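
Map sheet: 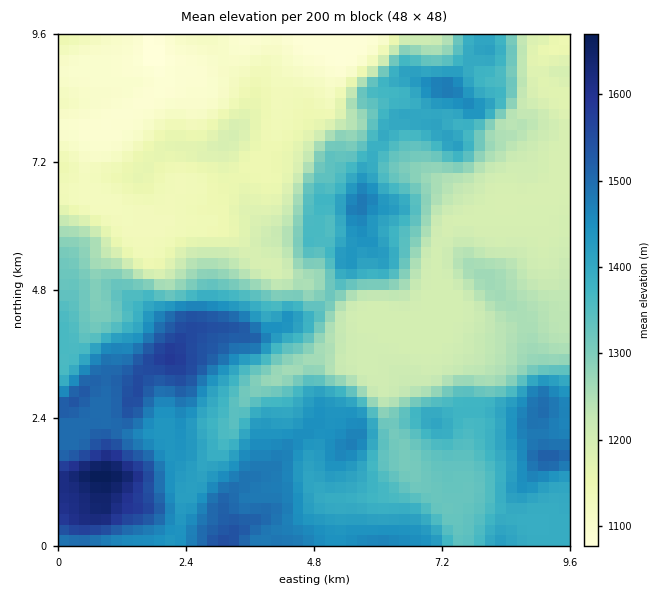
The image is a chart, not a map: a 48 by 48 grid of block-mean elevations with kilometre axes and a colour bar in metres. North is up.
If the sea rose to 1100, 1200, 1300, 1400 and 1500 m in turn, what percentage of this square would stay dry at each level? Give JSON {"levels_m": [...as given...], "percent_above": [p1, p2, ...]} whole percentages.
{"levels_m": [1100, 1200, 1300, 1400, 1500], "percent_above": [95, 74, 52, 30, 9]}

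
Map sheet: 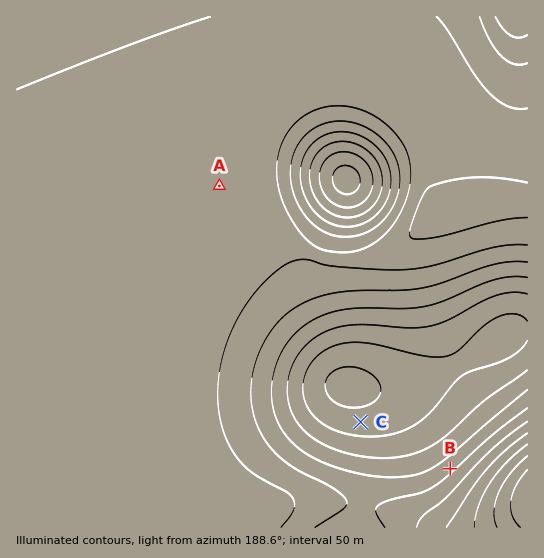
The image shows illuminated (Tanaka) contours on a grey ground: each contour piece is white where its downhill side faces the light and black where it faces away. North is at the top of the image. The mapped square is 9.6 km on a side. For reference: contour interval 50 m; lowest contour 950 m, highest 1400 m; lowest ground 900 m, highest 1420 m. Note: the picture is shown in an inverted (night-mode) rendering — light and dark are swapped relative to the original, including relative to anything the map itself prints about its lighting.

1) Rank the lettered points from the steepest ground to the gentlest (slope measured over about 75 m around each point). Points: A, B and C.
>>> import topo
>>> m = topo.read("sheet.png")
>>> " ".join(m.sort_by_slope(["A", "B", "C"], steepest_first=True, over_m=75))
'B C A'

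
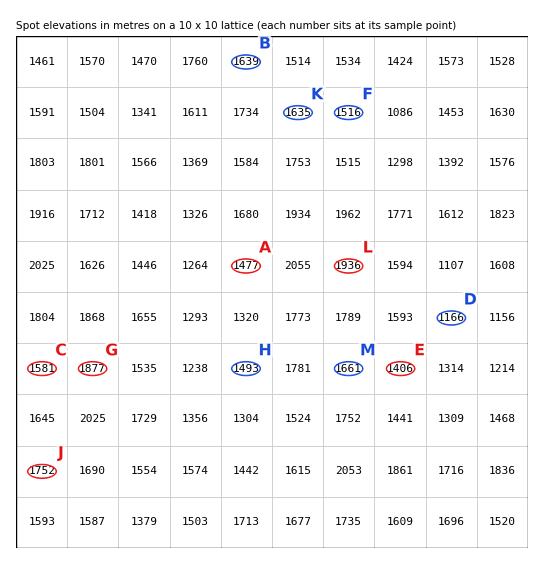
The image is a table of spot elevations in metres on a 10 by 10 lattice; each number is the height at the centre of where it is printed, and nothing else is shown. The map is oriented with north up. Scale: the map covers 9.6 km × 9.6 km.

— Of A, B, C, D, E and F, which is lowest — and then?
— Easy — D E A F C B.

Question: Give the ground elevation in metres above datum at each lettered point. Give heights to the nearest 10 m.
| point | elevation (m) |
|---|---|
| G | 1880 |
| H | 1490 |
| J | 1750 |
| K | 1630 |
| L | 1940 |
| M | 1660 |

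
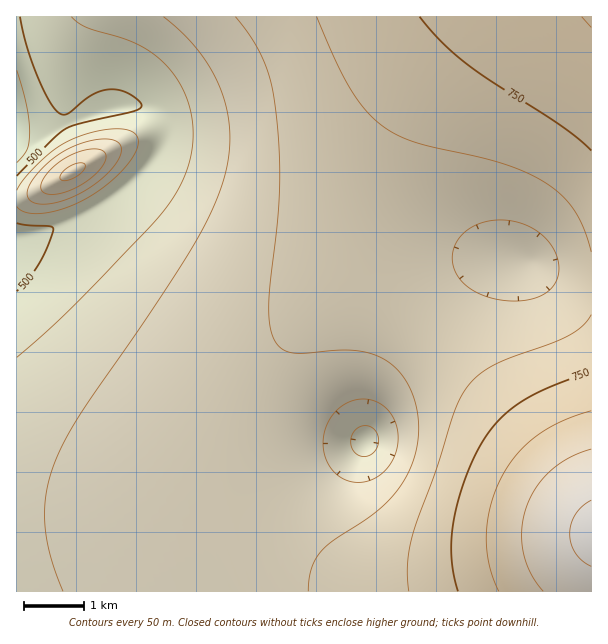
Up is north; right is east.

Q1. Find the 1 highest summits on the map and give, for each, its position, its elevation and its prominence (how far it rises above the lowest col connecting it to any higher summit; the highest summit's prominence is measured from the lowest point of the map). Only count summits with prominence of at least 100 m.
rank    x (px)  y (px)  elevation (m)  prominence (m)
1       72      171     710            193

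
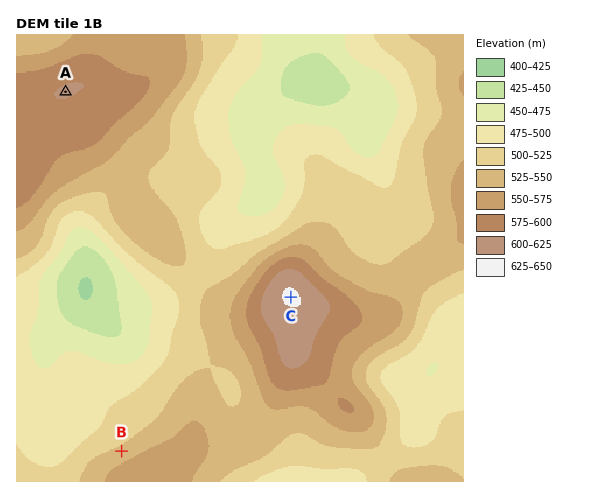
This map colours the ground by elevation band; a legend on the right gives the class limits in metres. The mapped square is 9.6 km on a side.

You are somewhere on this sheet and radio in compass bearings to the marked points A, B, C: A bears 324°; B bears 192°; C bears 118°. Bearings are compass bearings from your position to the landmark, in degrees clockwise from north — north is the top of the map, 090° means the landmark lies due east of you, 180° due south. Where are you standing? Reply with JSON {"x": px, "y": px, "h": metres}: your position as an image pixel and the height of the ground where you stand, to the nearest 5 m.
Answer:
{"x": 168, "y": 232, "h": 535}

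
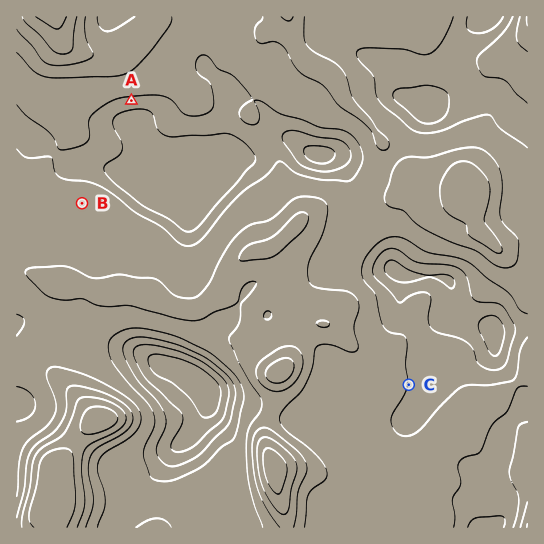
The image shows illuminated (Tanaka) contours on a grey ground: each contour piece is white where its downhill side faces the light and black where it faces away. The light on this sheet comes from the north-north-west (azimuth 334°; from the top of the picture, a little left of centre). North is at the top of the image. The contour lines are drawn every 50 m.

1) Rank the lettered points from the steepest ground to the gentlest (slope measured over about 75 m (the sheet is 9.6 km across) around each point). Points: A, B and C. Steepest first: A C B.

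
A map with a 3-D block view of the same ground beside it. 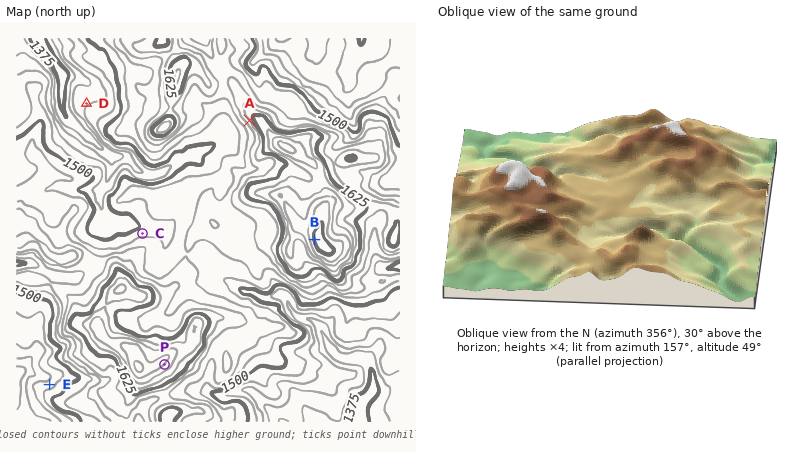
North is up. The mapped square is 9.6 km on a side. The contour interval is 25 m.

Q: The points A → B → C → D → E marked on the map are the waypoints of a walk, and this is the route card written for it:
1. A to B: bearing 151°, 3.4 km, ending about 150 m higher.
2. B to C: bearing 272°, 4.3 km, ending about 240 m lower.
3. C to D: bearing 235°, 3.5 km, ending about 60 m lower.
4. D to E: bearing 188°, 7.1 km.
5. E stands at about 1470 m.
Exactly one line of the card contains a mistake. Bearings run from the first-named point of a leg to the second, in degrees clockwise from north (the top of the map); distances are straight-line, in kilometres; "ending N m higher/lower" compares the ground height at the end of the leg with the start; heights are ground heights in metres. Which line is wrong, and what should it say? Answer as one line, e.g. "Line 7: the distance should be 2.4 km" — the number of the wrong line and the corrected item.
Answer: Line 3: the bearing should be 337°.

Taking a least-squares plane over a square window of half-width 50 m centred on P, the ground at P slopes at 9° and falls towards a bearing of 136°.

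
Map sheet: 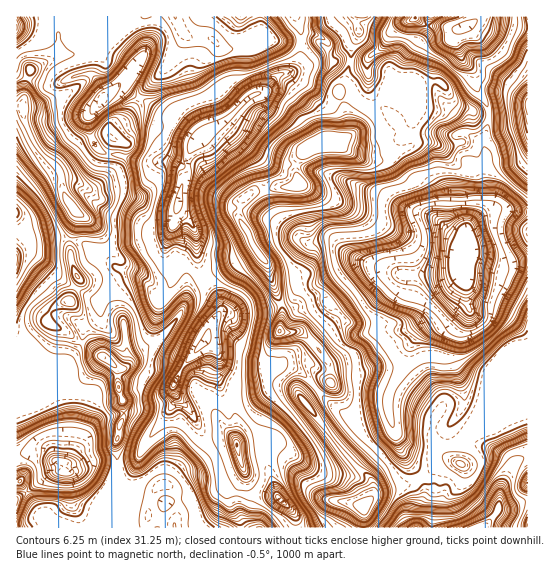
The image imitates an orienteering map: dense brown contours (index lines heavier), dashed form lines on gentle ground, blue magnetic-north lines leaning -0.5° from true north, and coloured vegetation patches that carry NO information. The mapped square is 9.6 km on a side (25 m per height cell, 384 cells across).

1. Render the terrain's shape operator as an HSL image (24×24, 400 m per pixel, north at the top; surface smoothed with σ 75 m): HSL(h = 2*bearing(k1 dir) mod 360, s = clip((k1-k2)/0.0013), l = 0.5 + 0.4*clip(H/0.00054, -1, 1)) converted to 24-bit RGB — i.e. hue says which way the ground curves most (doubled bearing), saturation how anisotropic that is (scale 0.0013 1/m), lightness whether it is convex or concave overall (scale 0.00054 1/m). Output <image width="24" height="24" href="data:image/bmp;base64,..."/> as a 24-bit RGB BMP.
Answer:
<image width="24" height="24" href="data:image/bmp;base64,Qk32BgAAAAAAADYAAAAoAAAAGAAAABgAAAABABgAAAAAAMAGAAATCwAAEwsAAAAAAAAAAAAA5bq1h5ugbG6eknuEgXuCd3iFd4iQlZF7e76GTpq1Q0inzb9idBqUWQI54Ms5wy+19vTVWTydPxdlyNVLxZd4I6JJBkdBvSljAO8gVdveUC3Q637cmXyCeXqGkHd6dpB4mOB1Qh9BgXVEw7ovLgAzpPXZzej4mH7h5r7AfUHrZ2XWi5XK26rdvdt6BRAusNlM756ROXs5QTcpFUEh8bmZJKbryIy8lKqQymyDUDR428ZdWUilEHbV3b19d1Qxkp03keR/kSmjj2KykHqQmm9+7Ly4CkiQJcy9g5JFmT1mTZCSGx5r//6pADcbQc0u2NalhiRqXTV4yvSgWEp6UXt+WyoTuZ1IqPC+nj1JN6HbpCqPpJh+cKKHt4p0sRxLKV4jWbEgMF8icHlDCxAo/PzP2i9DDE02uZg6iVKJT5Sd3ZhSfldzTBE1XMljsPe+izNomt94IgsomjlHr7ODcnOGknuDxYbKyYHdvIzGxI7kPj3TVrfa8e8o7PCkF4zPODe8pkdOeYx4hE91mxpNTsbhm/OwwYcmiHZPn+JKNiNjVJqywJiUaoeQkniBhn5/g32Kfn+Bgn6EhX2Ue1J2w/9VyUYjweEAAA0z2uG9hmCuTCV8zeaxP3/K6OJ22z+NVb693JYlOVpwQYiBncSmlHPJuWqThoJ/foCDf3uAgX58b2B8xUGjhvGrs2Di8rW0ACwzgN1CWiGQfBO16OazVntbiFRJnsxwglWY3eOrKyqSYIZ5ZpU7J2dS13XgtoidgoJ+hHF8imdbU5GKZOC/yz6Ox4Q84XyPw55XBS4nJRZQPLri+V5oxr4oOLlwc8mSS89orSZ2iFuAa6ihgODcEl/HIlWU8LXdyI7BwGuTlLijc6NaT4VMoj5xpNiDDUfL/8zXE1BcGHlpdypPN6Wk+/vQdWPWilZ418eOJSWEjrrEg8/Nbi02TLeAGkZXSnAd3zJK3ZmWsHGgz52nTFZ+WptgxN6BDg0m/Olp+27oDw1LJXQ1gJ4il+w1h2phdLSSyLdLVczIlXIpgTQrcb9wa02GVyaTJJqKScOkU8w8yHmIx21CW3i0eZF50rNIOEKBWIxPolVmxRfOaCy3huV1OOaIkahzOcdUjsNDgihgfE1ZkpdlmK5XT0FZIyxN0MtoIZqKXdQlrx4du9eJeVN1iaR0etzkZDmLg4ufaFCsfh3V2yXSzP/QMhzPgcXEpzx8m3AkOS8Vbnk/kpxzprh1O0FsKj5m0LB1GipJX6iaur4Zyn8XZYAlmdxvMhxVVdhkJkHTcBB8gRgkqvN+c/pMeVAsaE4teFo6vUORsYrWg9jCMLy6wLGLNjxoOx5RlNdbkHjWhyFQpV4tz+6zzvL2x4s1LSVYweNfCRUqSwtKucuU2f7GSBsTqjtAl2xIq0eGT8V1Tq6lwNaUSSZjjygykT01G3hrSsV6vq0oLK1LUs2iqfCdoz5nmnSyeK7c6H6IAxYwHDvb2e7x68HW4Gzofjzkj+e0O8biiJTKbztKy0M83hazLZ5BmJtFZ5csRi0Yd5QnVje4h96YicyPUGeur26cfNwtxX1iCRaPC6VxN6iB0pepykvY12aZ4+xkOAwJVCEQ31IuV+kgHm4io1rGeXXLnaHbTS3ogZ3WhNWakd22tFaCczxwoWtB5pwoPJaRGeC9OYJ2K2Y+SXU12j6U2oi445XHomvkueXsKrDVr3+615fnPbbPR7+7a4eDOiNfyXhbtuahaIhTO7iFbQ7ozqm02ribLjN76W1IG0g1TXlZOGJXOaRS05BY50a8yb/s5dDwfiTNeHSAlox9wYJNZV8mWIdGRCeYeLZ01uOuUEad2K0jCCsd6rVN2XKOfjtvwGN33T7rKL4NEV5AP6KhVawp1mpjj3sce3sii0JNgHh9h4V/rYCuopbQWY3fKw99f7qQ68ySbi5o1YCmsxzRDUkTwR2L5XiNeqEzPY4n1Gmb0Qt2CikMhdsoJ2pC33WBl6GFU0+xk3+AgIWDg3Kin+/COw9NWmrbQseazqV5hVqilnhWyVKy68mCAzAu8JKcq4i93Jjb0hfTxT4fM75+GXo5QZBkUaAu3LhlHzhtrrzPkMTXid3hnCKqsEPBH7Gh22WSzXd0i21tgnyIgn+LxoWPVyKXCIEZqZR6eX+KmIe0nJDU27TpguH1IR+NmJ432s5/FdczHqg4lEMzc8wqQBRFL7Jdzj+NJLuF0bcuk5F/f4CDgX2BhX2BwHjCVJ3DgJ99doKJgqSiXWSurta5wx/KQhRb3+J1mqZV88ZNCVIfEz4E1EEAIzgRNWY1OWJ/l245"/>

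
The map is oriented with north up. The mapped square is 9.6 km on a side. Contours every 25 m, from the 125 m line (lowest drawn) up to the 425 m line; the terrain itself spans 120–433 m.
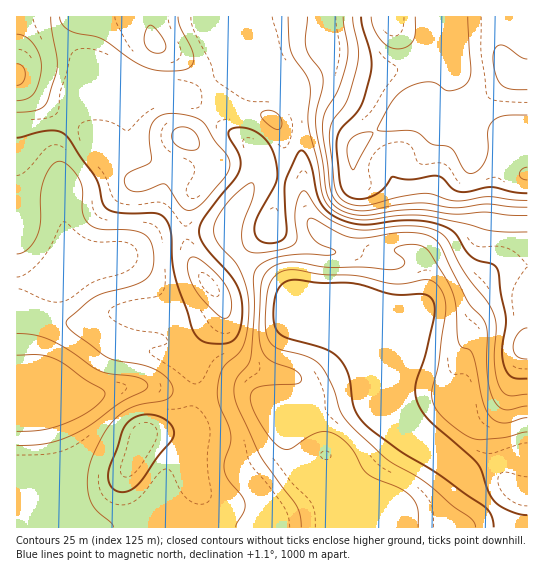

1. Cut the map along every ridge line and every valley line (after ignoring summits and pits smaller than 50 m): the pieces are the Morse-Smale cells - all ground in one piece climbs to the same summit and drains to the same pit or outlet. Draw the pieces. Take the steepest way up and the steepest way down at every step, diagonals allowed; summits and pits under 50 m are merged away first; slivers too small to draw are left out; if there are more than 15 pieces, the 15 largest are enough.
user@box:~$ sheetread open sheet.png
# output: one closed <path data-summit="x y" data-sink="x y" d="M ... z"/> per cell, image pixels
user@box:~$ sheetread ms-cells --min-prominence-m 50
<path data-summit="510 71" data-sink="527 523" d="M527 16l-267 1 15 42 21 50 7 49 1 33-3-4-10-4-30-7-6 1-18 34-4 18 0 18 16 17 32 21 4 5 8 17 37 37 15 9 11 17 99 99-49-48-47-20-42 11-10 0-26-3-34-16-52 3-4 21-10 12-33 5 22 2 14 10 5 13 3 20 15 28 2 21 319-1z"/><path data-summit="17 75" data-sink="527 523" d="M259 16l-242 0-1 61 23 23 54 35 11 20 26 24 13 1 6-3 17 0 30 12-5 8-4 14 0 32 10 27 22 27 4 9 0 9-18 22-9 20-1 39 52-3 34 16 26 3 10 0 42-11 47 20-50-51-11-16-15-10-37-37-8-17-11-10-25-16-16-17 0-18 4-18 18-34 6-1 30 7 10 4 3 4-1-33-7-49-21-50z"/><path data-summit="17 75" data-sink="17 394" d="M17 77l-1 205 55 1 54-20 5 0 14 12 13 18 6 13 0 13-6 20-44 1-7 3-32 40-27 10-31 1 83 1 26-8 20-2 30 8 19 2 2-8 0-30 9-20 18-22-2-13-24-32-10-27 0-32 4-14 5-8-30-12-17 0-6 3-13-1-26-24-11-20-54-35z"/><path data-summit="510 71" data-sink="17 394" d="M145 385l-20 2-26 8-83 0 1 133 191-1-1-20-15-28-3-20-5-13-14-10-22-2 33-5 10-12 4-22-20-2z"/><path data-summit="510 71" data-sink="17 394" d="M130 263l-5 0-54 20-55 0 1 110 30 0 27-10 23-32 12-10 44-1 4-2 6-19 0-13-3-8-16-23z"/>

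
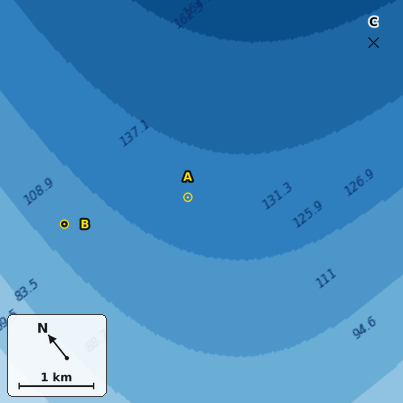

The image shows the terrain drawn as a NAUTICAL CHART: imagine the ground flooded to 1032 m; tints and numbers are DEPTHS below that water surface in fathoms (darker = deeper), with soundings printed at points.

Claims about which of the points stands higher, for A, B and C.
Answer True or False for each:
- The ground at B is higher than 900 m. False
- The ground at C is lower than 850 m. True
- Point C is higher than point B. False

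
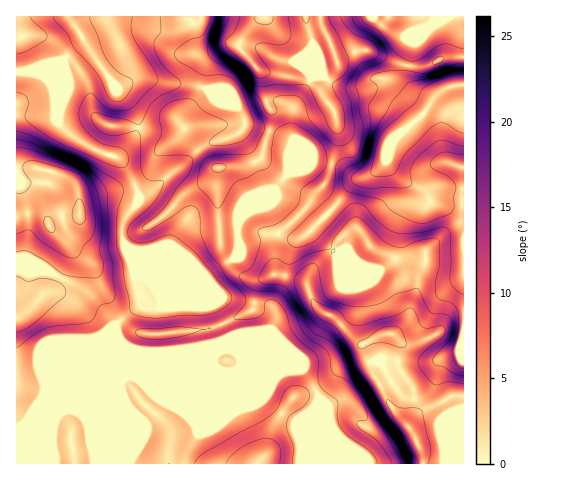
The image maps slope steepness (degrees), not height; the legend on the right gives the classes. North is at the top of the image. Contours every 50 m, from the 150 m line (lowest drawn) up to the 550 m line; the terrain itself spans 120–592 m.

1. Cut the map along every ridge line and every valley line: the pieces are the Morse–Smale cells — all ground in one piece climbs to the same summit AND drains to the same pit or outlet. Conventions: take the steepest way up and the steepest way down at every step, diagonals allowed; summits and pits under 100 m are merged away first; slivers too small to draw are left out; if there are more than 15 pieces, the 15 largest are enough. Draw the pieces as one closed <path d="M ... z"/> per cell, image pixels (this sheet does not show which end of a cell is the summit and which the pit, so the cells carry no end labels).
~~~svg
<path d="M200 16l-184 1 0 98 38 1 12-28 0 6-7 18 0 12 10 10 20 13 28 10 11 14 10 23-3 13-7 7-6 11 0 13 10 22 6 40 4 7-9 3-17 15 0 5 4 7 1 126 342 1 1-146-8-1-8 3-11 14-18 9-15 1-4-2-8-8 4-1 13-15 3-14 5-16 0-8-19-20-26-12-14-18-10 2-12 11-25 28-4 15-2-4-8-4-23-3 1-32 3-9-4-6-6-20-13 1 21-21 12-15 0-18 4-15-47-16-3-9-6-9-23-10-7-8-7-2-30-2-30-6-17 9-5 0-7-6-29-45 7-6 14-7 15 3 19-1 22 5 17 0 20-8z"/><path d="M66 88l-12 28-38 0 0 347 104 1 0-127-4-7 0-5 25-19-7-37-12-31 0-13 6-11 7-7 3-13-10-23-11-14-28-10-20-13-10-10 0-12 7-18z"/><path d="M463 16l-90 1 11 11 16 8 7 0 28-11-16 15-6 3-6 33 2 7 8 8 14 5 6-1-15 21-26 21-11 25-10 10-19 8-10 10-9 14-30 30-8 5-8 0-13-5-3 9-1 31 23 4 8 4 2 4 1-8 7-12 29-32 9-4 5 0 14 18 26 12 19 20 0 8-5 16-3 14-13 15-4 1 12 10 12 0 9-4 12-6 11-14 16-4z"/><path d="M320 16l-119 0-6 6-20 8-17 0-22-5-19 1-15-3-14 7-7 6 29 45 7 6 5 0 17-9 30 6 30 2 7 2 7 8 23 10 6 9 3 9 47 16-1 8-3 7 0 18-32 35 12 0 6 20 5 5 26-24 9-14 11-12 12-36 1-16-2-15-13-20 0-6 14-20 1-7-7-20-9-17z"/><path d="M372 16l-52 1 2 9 9 17 7 20-1 7-14 20 0 6 13 20 2 15-1 16-12 36-11 12-9 14-27 25 6 2 15 3 8-5 30-30 9-14 10-10 19-8 10-10 11-25 26-21 14-20-5 0-14-5-8-8-2-7 6-33 6-3 12-13-6 1-18 8-7 0-16-8z"/>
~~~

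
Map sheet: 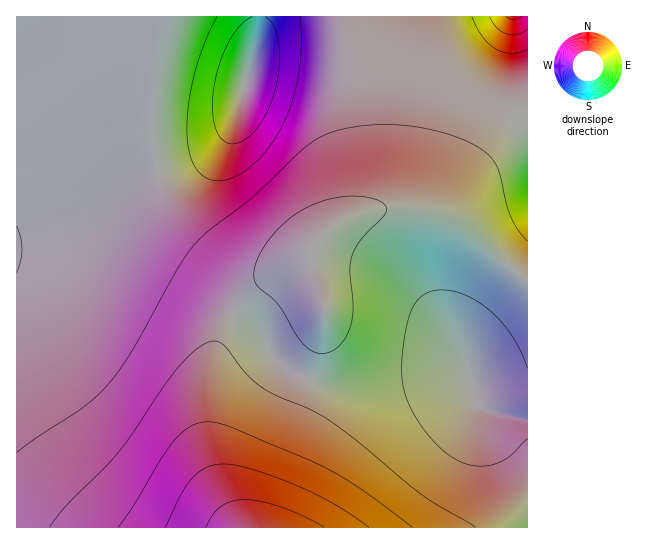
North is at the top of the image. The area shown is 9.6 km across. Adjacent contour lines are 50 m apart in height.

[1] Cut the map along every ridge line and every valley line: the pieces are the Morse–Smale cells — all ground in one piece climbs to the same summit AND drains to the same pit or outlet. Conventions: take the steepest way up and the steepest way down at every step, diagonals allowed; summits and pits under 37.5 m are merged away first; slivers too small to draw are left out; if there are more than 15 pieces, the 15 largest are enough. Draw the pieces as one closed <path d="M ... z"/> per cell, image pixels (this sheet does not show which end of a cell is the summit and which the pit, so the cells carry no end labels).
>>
<path d="M347 16l-331 1 1 511 223-1-20-37-12-44-3-36 4-37 11-35 12-23 12-16 27-23 28-12 12 1 0-14 5-10 18-16 27-13 8-11 3-18 0-24-4-56-5-25-12-36z"/><path d="M411 208l-33 1-25 7-28 16-13 15-1 12 13 47 0 17-16 55-43 108-5 23 1 19 267-1 0-246-19-14-51-44-24-11z"/><path d="M527 16l-179 1 3 25 16 53 5 64 0 24-3 18-2 5-11 8 33-6 22 0 35 8 24 16 56 48 2-1z"/><path d="M310 264l-11 0-12 4-16 8-16 12-23 27-12 23-7 19-5 22-3 31 3 36 12 44 12 25 9 13 19-1 0-18 5-23 38-93 17-52 4-18 0-17-9-33z"/>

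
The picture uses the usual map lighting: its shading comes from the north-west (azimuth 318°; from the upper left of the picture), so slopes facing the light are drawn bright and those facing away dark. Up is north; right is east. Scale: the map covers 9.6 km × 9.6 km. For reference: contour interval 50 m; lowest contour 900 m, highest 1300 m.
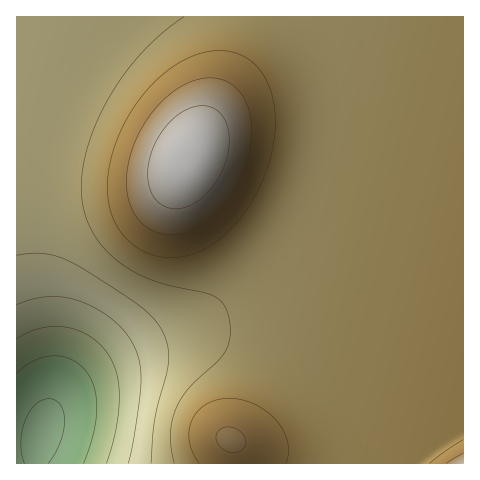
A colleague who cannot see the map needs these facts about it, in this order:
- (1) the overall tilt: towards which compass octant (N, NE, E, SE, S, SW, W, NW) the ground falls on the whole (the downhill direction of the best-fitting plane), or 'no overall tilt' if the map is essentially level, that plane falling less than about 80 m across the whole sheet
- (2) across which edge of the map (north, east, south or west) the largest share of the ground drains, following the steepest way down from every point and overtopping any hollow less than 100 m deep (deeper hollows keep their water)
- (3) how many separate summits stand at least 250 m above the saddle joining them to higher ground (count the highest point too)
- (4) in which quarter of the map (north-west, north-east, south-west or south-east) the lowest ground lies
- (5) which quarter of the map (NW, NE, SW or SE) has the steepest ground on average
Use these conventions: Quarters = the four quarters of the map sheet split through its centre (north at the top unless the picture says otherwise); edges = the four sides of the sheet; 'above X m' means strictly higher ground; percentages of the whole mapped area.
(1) Overall the map slopes down towards the south-west.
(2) Drainage is mainly to the south: more ground falls towards that edge than towards any other.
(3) Counting only tops that stand 250 m proud, the map has 1 summit.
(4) Look to the south-west quarter for the lowest ground.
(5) Slopes are steepest in the south-west quarter.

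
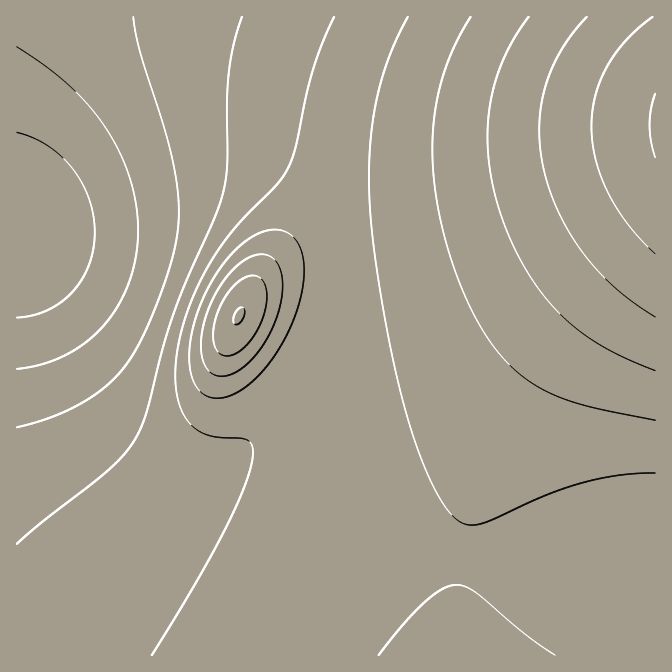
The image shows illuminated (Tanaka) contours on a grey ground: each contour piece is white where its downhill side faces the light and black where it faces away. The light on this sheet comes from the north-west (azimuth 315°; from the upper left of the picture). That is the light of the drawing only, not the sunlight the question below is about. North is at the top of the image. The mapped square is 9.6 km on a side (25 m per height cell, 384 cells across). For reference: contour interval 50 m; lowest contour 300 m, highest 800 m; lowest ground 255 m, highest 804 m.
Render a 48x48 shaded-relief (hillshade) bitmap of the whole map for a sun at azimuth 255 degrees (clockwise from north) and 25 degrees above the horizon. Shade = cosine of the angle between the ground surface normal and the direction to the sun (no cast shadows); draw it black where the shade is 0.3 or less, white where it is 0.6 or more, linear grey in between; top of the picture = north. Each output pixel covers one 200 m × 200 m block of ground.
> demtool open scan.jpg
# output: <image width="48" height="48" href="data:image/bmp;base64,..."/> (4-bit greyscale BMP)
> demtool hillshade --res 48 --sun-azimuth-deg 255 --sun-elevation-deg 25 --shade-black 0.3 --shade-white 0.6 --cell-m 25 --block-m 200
<image width="48" height="48" href="data:image/bmp;base64,Qk32BAAAAAAAAHYAAAAoAAAAMAAAADAAAAABAAQAAAAAAIAEAAATCwAAEwsAABAAAAAAAAAAAAAAABEREQAiIiIAMzMzAERERABVVVUAZmZmAHd3dwCIiIgAmZmZAKqqqgC7u7sAzMzMAN3d3QDu7u4A////AHd3d3d3d3d3d3d3d3d3ZmZmZmZVVVVVVXd3d3d3d3d3d3d3d3d3ZmZmZmZVVVVVVXd3d3d3d3d3d3d3d3d3ZmZmZmZVVVVVVXd3d3d3d3d3d3d3d3d3ZmZmZmVVVVVVVXd3d3d3d3d3d3d3d3d3ZmZmZmZVVVVVVXd3d3d3d3d3d3d3d3d3ZmZmZmZVVVVVVXd3d3d3d3d3d3d3d3d3dmZmZmZVVVVVVXd3d3d3d3d3d3d3d3d3dmZmZmZlVVVVVnd3d3d3d3d3d3d3d3d3d2ZmZmZmVVVWZnd3d3d3d3d3d3d3d3d3d3ZmZmZmZmZmZnd3d3d3d3d3d3d3d3d3d3ZmZmZmZmZmZmd3d3d3d3d3d3d3d3d3d3dmZmZmZmZmZmZ3d3d3d3d3d3d3d3d3d3d3ZmZmZmZmZmZnd3d3d3d3d3d3d3d3d3d3dmZmZmZmd2Znd3d3d3d3d3d3d3d3d3d3d3ZmZmZ3d2Znd3d4iId3d3d3d3d3d3d3d3d3d3d3d2Zmd3eIiYh3Z3d3d3d3d3d3d3d3d3d3d2Zmd3eImpmHZmd3d3d3d3d3d3d3d3d3d2Zmd3eJq7qHZWZ3d3d3d3d3d3d3d3d3d2Znd3iJvMuXVFZnd3d3d3d3d3d3d3d4iGZnd3iave23QzVnd3d3d3d3d3d3d4iIiGZnd3iazv/IQiNWd3d3d4iIiIiIiIiIiGZnd4iazv/qQQFFd3d4iIiIiIiIiIiIiGZnd4iazv/7UAAlZ3eIiIiIiIiIiIiIiGZneIiazv/9YAATZ3iIiIiIiIiIiIiIiGZ3eIiavf/+gQACV3iIiIiIiIiIiIiIiGZ3iImavf/+kwACRniIiIiIiIiIiIiIiGZ3iJmarO/+pAABRniIiIiIiIiIiIiIiGd4iJmaq97+phABRniIiIiIiIiImZmZmWd4iZmaq83dtzACRniIiIiIiImZmZmZmXd4iZmaqrzMuFIjRniIiIiIiZmZmZmZmXeImZmqqqu7qGQ0VniIiIiJmZmZmZmZmXeImZmqqqqqqXZVZniIiIiZmZmZmZmZmXeImZqqqqqqmYdmZ3iIiIiZmZmZmZmZmXeImZqqqZmZmYd3d4iIiImZmZmZmZmZmXiImZmqmZmZmYh3eIiIiJmZmZmZmZmZmXiImZmZmZmZmIiIiIiIiJmZmZmZmZmZmXiImZmZmZmZiIiIiIiIiJmZmZmZmZmZmXiImZmZmZmYiIiIiIiIiJmZmZmZmZmZmXiIiZmZmZmIiIiIiIiIiJmZmZmZmZmZmHiIiZmZmYiIiIiIiIiIiJmZmZmZmZmZiHiIiImZiIiIiIiIiIiIiImZmZmZmZmYiHiIiIiIiIiIiIiIiIiIiIiZmZmZmZmIiHeIiIiIiIiIiIiIiIiIiIiJmZmZmYiIiHeIiIiIiIiIiIiIiIiIiIiIiZmZiIiIiHd4iIiIiIiIiIiIiIiIiIiIiIiIiIiIiHd3eIiIiIiIiIiIiIiIiIiIiIiIiIiIiHd3d3d3d3d3d3eIiIiIiIiIiIiIiIiIhw=="/>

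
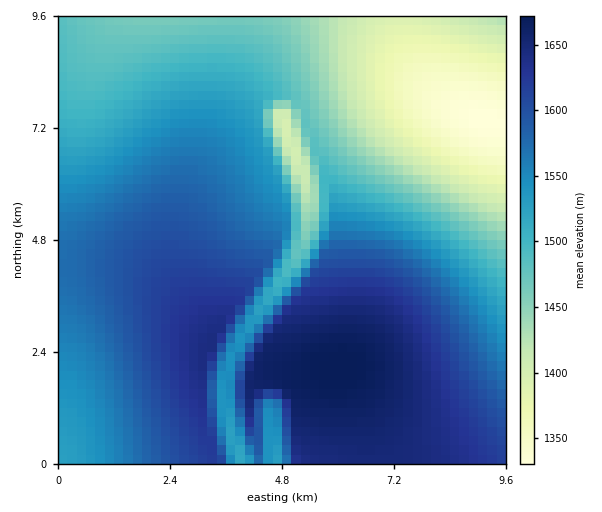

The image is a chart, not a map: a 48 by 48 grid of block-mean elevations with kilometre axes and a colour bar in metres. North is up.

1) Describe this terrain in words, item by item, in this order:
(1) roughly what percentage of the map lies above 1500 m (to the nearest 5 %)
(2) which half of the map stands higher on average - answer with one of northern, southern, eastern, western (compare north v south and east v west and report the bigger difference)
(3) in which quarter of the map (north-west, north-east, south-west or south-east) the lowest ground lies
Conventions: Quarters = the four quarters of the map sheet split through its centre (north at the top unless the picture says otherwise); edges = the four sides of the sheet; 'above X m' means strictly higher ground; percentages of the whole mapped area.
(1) Ground above 1500 m makes up about 70 % of the sheet.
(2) The southern half stands higher on average than the northern half.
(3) The lowest point lies in the north-east quarter of the map.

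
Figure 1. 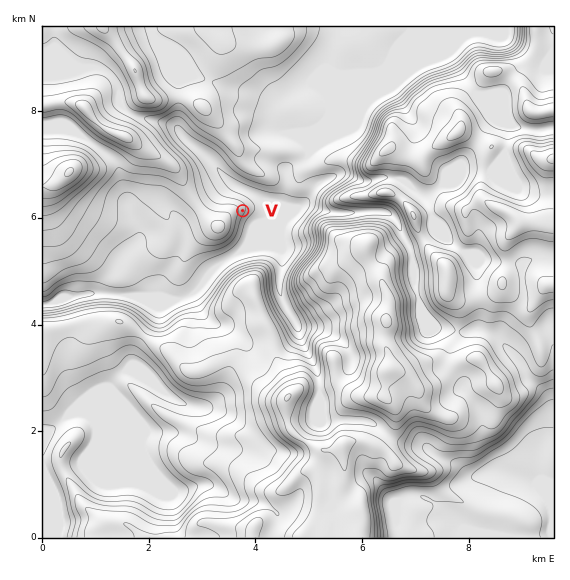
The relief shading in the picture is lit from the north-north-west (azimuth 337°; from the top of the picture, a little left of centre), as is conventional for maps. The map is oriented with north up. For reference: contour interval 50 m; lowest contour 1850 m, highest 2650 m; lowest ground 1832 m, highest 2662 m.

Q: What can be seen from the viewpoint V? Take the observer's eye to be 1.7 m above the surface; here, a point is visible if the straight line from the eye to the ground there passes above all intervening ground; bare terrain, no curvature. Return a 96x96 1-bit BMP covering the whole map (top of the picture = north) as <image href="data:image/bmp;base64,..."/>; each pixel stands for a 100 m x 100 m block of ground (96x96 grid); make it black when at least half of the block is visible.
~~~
<image width="96" height="96" href="data:image/bmp;base64,Qk2+BAAAAAAAAD4AAAAoAAAAYAAAAGAAAAABAAEAAAAAAIAEAAATCwAAEwsAAAIAAAAAAAAA////AAAAAAAAAAAAAAAAAAAAAAAAAAAAAAAAAAAAAAAAAAAAAAAAAAAAAAAAAAAAAAAAAAAAAAAAAAAAAAAAAAAAAAAAAAAAAAAAAAAAAAAAAAAAAAAAAAAAAAAAAAAAAAAAAAAAAAAAAAAAAAAAAAAAAAAAAAAAAAAAAAAAAAAAAAAAAAAAAAAAAAAAAAAAAAAAAAAAAAAAAAAAAAAAAAAAAAAAAAAAAAAAAAAAAAAAAAAAAAAAAAAAAAAAAAAAAAAAAAAAAAAAAAAAAAAAAAAAAAAAAAAAAAABAAAAAAAAAAAAAAABwAAAAAAAAAAAAAABwAAAAAAAAAAAAAAAgAAAAAAAAAAAAAAAAAAAAAAAAAAAAAAAAAAAAAAAAAAAAAAAAAAAAAAAAAAAAAAAAAAAAAAAAAAAAAAAAAAAAAAAAAAAAAAABAAAAAAAAAAAAAAADgAAAAAAAAAAAAGMDgAAAAAAAAAAAADMDAAAAAAAAAAAAAD8AAAAAAAAAAAIAAD8AAAAAAAAAAA8AAD8AAAAAAAAAAB8AAD8AAAAAAAAAAB8AAD+AAAAAAAAAAA8AAD/AAAAAAAAAAA+AAB+AAAAAAAAAAAeAAB8AAAAAAAAAAAOAABwAAAAAAAAAAAOAADAAAAAAAAAAAAGAAAAAAAAAAAAAAACAAAAAAAAAAAAAAAAAAAAAAAAAAAAAAABAAEAAAAAAAAAAAABgAOAAAAAAAAAAAAAwAMAAAAAAAAAAAAA4AcAAAAAAAAAAAAAeAcAAAAAAAAAAAAAfweAAAAAAAAAAAAAP8fAAAAAAAAAAAAAH+/wAAAAAAAAAAAAH//4AAAAAAAAAAAAD//8AAAAAAAAAAAAB//8AAAAAAAAAAAAB//8AAAAAAAAAAAAB//+AAAAAAAAAAAAB//+AAAAAAAAAAAAD//+MAAAAAAAAAAAH//+eAAAAAAAAAAAG//8eAwAAAAAAAAAC//+eBwAAAAAAAAAB///4DgAAAAAAAAAAf//wHAAAAAAAAAAAP//w2AAAAAAAAAAAP//wwAAAAAAAAAAAP//wwAAAAAAAAAAAf+P4QAAAAAAAAAAA+P//wAAAAAAAAAAA4H//P4AAAAAAAAABgH//D4AAAAAAAAABAD//gIAAAAAAAAADAD//gAAAAAAAAAADAAwfwAAAAAAAAAAAAAYHwAAAAAAAAAAAAAMD4AAAAAAAAAAAAAHD4AAAAAAAAAAAAADh4AAAAAAAAAAAAABx4AAAAAAAAAAAAAA94AAAAAAAAAAAAAAf4AAAAAAAAAAAAAAPwAAAAAAAAAAAAAAHgAAAAAAAAAAAAAADgAAAAAAAAAAAAAAB4AAAAAAAAAAAAAAA8AAAAAAAAAAAAAAAeAAAAAAAAAAAAAAAPAAAAAAAAAAAAAAAHwAAAAAAAAAAAAAAD4AAAAAAAAAAAAAAB8AAAAAAAAAAAAAAA+AAAAAAAAAAAAAAAfgAAAAAAAAAAAAAAPwAAAAAAAAAAAAAAH4AAAAAAAAAAAAAAD8AAAAAAAAAAAAAAB/AAA="/>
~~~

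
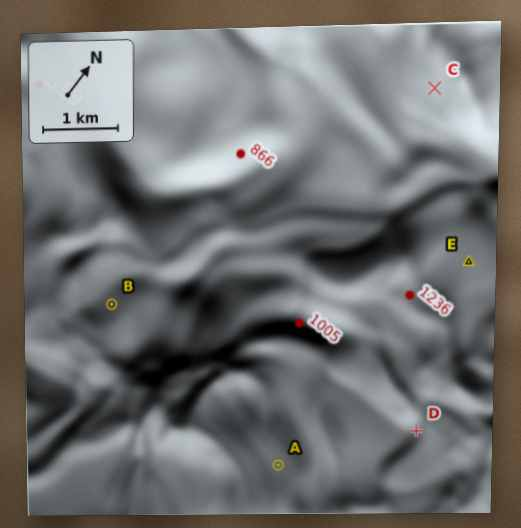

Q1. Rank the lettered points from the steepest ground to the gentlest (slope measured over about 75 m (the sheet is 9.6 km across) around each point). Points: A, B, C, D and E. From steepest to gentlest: D C B A E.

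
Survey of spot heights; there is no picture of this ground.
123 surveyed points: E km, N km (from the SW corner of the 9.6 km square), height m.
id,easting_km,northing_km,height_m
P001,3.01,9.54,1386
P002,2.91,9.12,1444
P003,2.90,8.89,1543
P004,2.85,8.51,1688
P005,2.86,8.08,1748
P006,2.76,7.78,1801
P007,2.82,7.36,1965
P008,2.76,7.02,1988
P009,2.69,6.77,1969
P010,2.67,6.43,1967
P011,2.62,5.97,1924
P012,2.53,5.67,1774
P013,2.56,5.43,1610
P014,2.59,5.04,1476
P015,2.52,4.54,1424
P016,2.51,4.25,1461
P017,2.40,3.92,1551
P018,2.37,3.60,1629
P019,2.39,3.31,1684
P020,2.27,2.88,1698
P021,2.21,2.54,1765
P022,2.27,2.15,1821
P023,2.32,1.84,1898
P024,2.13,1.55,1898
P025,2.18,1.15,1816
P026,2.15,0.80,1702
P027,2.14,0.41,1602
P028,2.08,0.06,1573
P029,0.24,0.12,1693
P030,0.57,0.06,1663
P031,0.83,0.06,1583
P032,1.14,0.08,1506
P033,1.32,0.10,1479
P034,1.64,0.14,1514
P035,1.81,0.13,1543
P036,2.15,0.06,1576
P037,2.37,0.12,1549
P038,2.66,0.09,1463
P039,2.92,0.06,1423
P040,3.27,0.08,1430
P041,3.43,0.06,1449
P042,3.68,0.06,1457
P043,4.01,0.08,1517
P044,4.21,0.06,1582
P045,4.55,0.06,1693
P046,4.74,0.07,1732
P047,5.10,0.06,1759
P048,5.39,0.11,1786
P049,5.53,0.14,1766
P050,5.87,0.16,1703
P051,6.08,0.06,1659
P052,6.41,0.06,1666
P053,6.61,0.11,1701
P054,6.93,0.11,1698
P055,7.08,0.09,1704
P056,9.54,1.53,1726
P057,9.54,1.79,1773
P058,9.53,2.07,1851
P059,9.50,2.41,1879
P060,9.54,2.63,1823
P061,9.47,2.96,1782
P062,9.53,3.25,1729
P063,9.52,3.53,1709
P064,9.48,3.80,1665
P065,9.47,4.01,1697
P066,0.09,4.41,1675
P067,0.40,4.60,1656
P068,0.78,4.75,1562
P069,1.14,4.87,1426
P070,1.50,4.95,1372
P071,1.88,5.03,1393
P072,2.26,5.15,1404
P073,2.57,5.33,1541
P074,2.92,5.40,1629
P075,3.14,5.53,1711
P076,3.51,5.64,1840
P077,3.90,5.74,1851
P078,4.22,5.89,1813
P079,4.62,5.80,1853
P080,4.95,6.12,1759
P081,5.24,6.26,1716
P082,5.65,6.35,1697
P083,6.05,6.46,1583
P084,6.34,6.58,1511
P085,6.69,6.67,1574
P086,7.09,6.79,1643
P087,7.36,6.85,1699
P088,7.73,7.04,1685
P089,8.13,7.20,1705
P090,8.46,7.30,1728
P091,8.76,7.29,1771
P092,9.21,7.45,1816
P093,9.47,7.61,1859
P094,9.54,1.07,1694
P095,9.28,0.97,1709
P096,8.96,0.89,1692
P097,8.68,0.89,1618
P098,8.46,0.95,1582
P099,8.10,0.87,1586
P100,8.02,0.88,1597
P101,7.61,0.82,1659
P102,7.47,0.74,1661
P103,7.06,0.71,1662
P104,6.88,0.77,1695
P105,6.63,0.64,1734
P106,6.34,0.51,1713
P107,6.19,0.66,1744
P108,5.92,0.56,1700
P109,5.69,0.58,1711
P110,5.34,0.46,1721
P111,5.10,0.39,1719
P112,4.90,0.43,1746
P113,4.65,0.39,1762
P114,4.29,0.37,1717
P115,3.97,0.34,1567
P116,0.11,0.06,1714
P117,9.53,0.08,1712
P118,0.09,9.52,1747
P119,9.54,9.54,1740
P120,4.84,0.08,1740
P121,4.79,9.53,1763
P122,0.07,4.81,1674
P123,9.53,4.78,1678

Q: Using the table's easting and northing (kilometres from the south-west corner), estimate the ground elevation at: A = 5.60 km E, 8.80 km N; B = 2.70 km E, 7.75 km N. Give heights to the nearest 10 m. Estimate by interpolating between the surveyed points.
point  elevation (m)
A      1670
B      1810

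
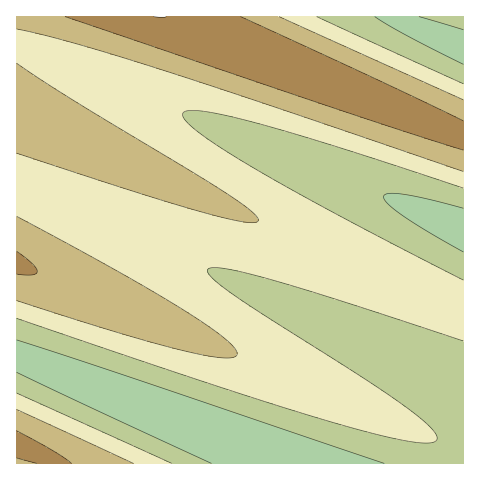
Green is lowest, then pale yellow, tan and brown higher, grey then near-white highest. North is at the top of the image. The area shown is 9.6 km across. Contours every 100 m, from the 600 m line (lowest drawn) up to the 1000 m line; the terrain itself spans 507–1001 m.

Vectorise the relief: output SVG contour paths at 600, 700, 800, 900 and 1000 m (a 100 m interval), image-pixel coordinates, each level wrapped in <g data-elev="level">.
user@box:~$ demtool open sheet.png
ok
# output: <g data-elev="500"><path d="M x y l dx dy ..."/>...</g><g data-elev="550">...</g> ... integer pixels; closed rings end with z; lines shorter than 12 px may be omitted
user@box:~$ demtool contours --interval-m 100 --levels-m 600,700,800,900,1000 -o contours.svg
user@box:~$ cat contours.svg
<g data-elev="600"><path d="M211 463l-194-91"/><path d="M17 340l367 123"/><path d="M463 252l-61-37-15-12-3-7 6-3 15 2 58 13"/><path d="M463 64l-57-29-31-18"/><path d="M419 17l44 13"/></g><g data-elev="700"><path d="M172 463l-155-70"/><path d="M17 318l173 59 112 36 74 21 47 9 10-1 4-2 0-2-4-8-14-13-48-34-137-88-21-16-5-6 0-3 5-2 12 1 44 10 73 22 121 40"/><path d="M463 280l-125-65-88-49-52-34-13-12-2-7 5-2 14 0 54 12 82 24 125 41"/><path d="M463 84l-146-67"/></g><g data-elev="800"><path d="M133 463l-116-54"/><path d="M17 301l97 31 68 18 40 8 10 0 5-3-2-6-9-9-41-29-70-41-98-54"/><path d="M17 153l183 58 43 11 10 1 5-2-1-4-5-6-26-18-152-92-57-38"/><path d="M463 100l-184-83"/><path d="M17 29l58 14 84 26 304 103"/></g><g data-elev="900"><path d="M71 463l-18-12-36-20"/><path d="M17 458l20 5"/><path d="M17 274l16 1 4-2 0-2-6-8-14-12"/><path d="M463 121l-222-104"/><path d="M65 17l278 94 120 39"/></g><g data-elev="1000"><path d="M154 17l8 1 4-1"/></g>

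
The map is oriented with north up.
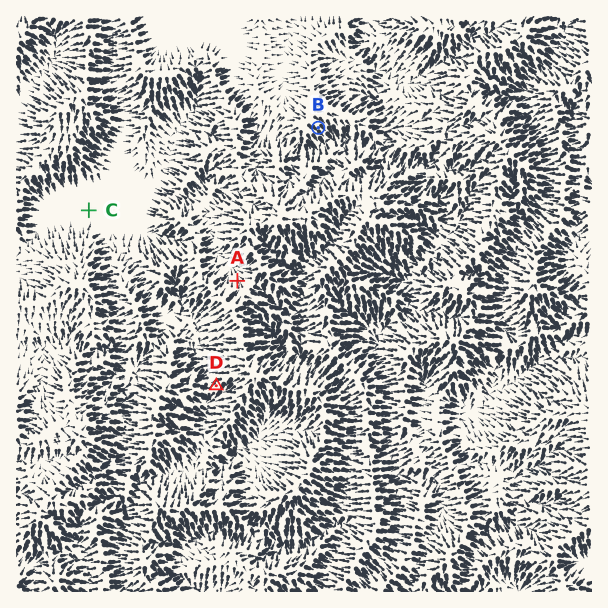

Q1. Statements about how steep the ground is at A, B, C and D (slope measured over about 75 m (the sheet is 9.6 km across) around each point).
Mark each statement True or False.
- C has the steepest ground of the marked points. False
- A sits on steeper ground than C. True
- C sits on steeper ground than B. False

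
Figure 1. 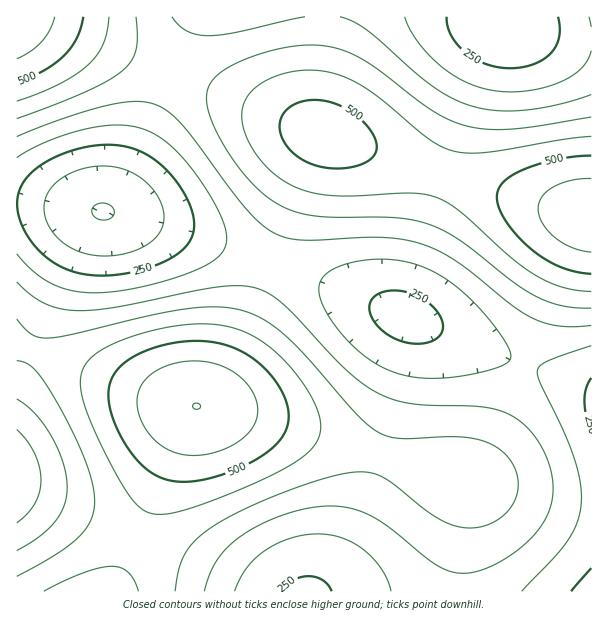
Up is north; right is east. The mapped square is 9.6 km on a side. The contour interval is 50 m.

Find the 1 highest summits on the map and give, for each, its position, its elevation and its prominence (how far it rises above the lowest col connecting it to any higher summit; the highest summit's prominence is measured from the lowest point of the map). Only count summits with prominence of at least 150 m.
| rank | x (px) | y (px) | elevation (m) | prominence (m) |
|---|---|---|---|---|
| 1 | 197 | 407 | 600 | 452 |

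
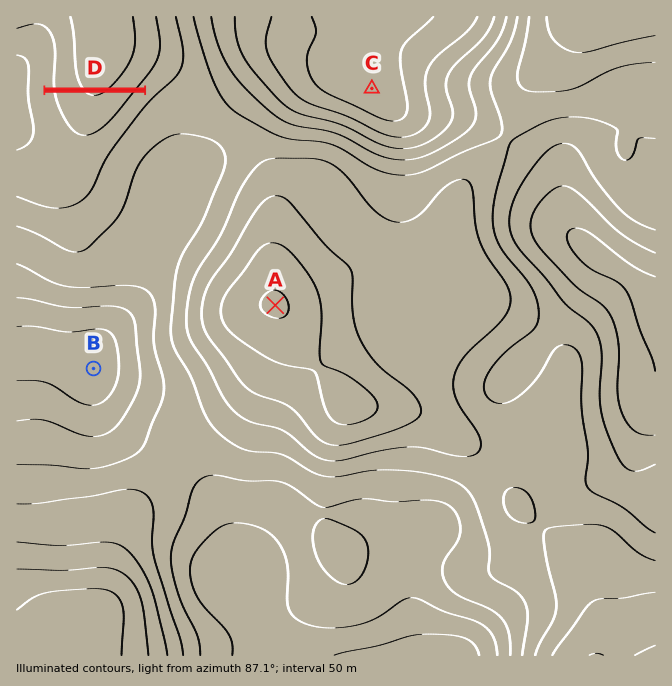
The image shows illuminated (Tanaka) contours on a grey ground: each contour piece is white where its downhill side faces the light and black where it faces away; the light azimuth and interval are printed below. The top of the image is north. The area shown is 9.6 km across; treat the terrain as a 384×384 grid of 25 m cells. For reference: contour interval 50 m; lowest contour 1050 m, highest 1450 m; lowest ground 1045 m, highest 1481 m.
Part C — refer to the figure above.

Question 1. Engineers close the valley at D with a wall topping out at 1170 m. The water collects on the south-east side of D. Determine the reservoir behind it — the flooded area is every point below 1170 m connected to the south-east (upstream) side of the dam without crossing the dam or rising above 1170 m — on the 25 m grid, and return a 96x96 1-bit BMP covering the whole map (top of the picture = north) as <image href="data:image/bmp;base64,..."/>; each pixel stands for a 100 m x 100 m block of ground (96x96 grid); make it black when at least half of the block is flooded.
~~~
<image width="96" height="96" href="data:image/bmp;base64,Qk2+BAAAAAAAAD4AAAAoAAAAYAAAAGAAAAABAAEAAAAAAIAEAAATCwAAEwsAAAIAAAAAAAAA////AAAAAAAAAAAAAAAAAAAAAAAAAAAAAAAAAAAAAAAAAAAAAAAAAAAAAAAAAAAAAAAAAAAAAAAAAAAAAAAAAAAAAAAAAAAAAAAAAAAAAAAAAAAAAAAAAAAAAAAAAAAAAAAAAAAAAAAAAAAAAAAAAAAAAAAAAAAAAAAAAAAAAAAAAAAAAAAAAAAAAAAAAAAAAAAAAAAAAAAAAAAAAAAAAAAAAAAAAAAAAAAAAAAAAAAAAAAAAAAAAAAAAAAAAAAAAAAAAAAAAAAAAAAAAAAAAAAAAAAAAAAAAAAAAAAAAAAAAAAAAAAAAAAAAAAAAAAAAAAAAAAAAAAAAAAAAAAAAAAAAAAAAAAAAAAAAAAAAAAAAAAAAAAAAAAAAAAAAAAAAAAAAAAAAAAAAAAAAAAAAAAAAAAAAAAAAAAAAAAAAAAAAAAAAAAAAAAAAAAAAAAAAAAAAAAAAAAAAAAAAAAAAAAAAAAAAAAAAAAAAAAAAAAAAAAAAAAAAAAAAAAAAAAAAAAAAAAAAAAAAAAAAAAAAAAAAAAAAAAAAAAAAAAAAAAAAAAAAAAAAAAAAAAAAAAAAAAAAAAAAAAAAAAAAAAAAAAAAAAAAAAAAAAAAAAAAAAAAAAAAAAAAAAAAAAAAAAAAAAAAAAAAAAAAAAAAAAAAAAAAAAAAAAAAAAAAAAAAAAAAAAAAAAAAAAAAAAAAAAAAAAAAAAAAAAAAAAAAAAAAAAAAAAAAAAAAAAAAAAAAAAAAAAAAAAAAAAAAAAAAAAAAAAAAAAAAAAAAAAAAAAAAAAAAAAAAAAAAAAAAAAAAAAAAAAAAAAAAAAAAAAAAAAAAAAAAAAAAAAAAAAAAAAAAAAAAAAAAAAAAAAAAAAAAAAAAAAAAAAAAAAAAAAAAAAAAAAAAAAAAAAAAAAAAAAAAAAAAAAAAAAAAAAAAAAAAAAAAAAAAAAAAAAAAAAAAAAAAAAAAAAAAAAAAAAAAAAAAAAAAAAAAAAAAAAAAAAAAAAAAAAAAAAAAAAAAAAAAAAAAAAAAAAAAAAAAAAAAAAAAAAAAAAAAAAAAAAAAAAAAAAAAAAAAAAAAAAAAAAAAAAAAAAAAAAAAAAAAAAAAAAAAAAAAAAAAAAAAAAAAAAAAAAAAAAAAAAAAAAAAAAAAAAAAAAAAAAAAAAAAAAAAAAAAAAAAAAAAAAAAAAAAAAAAAAAAAAAAAAAAAAAAAAAwAAAAAAAAAAAAAAB8AAAAAAAAAAAAAAB+AAAAAAAAAAAAAAD/AAAAAAAAAAAAAAD/gAAAAAAAAAAAAAH/wAAAAAAAAAAAAAH/4AAAAAAAAAAAAAH/4AAAAAAAAAAAAAP/8AAAAAAAAAAAAAH/8AAAAAAAAAAAAAAAAAAAAAAAAAAAAAAAAAAAAAAAAAAAAAAAAAAAAAAAAAAAAAAAAAAAAAAAAAAAAAAAAAAAAAAAAAAAAAAAAAAAAAAAAAAAAAAAAAAAAAAAAAAAAAAAAAAAAAAAAAAAAAAAAAAAAAAAAAAAAAAAAAAAAAAAAAAAAAAAAAAAAAAAAAAAAA="/>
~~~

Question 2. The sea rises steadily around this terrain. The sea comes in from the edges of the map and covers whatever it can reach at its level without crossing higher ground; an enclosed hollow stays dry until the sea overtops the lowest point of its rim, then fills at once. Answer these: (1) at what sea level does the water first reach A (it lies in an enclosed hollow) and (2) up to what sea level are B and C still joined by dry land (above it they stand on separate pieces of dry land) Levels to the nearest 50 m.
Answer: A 1200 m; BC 1250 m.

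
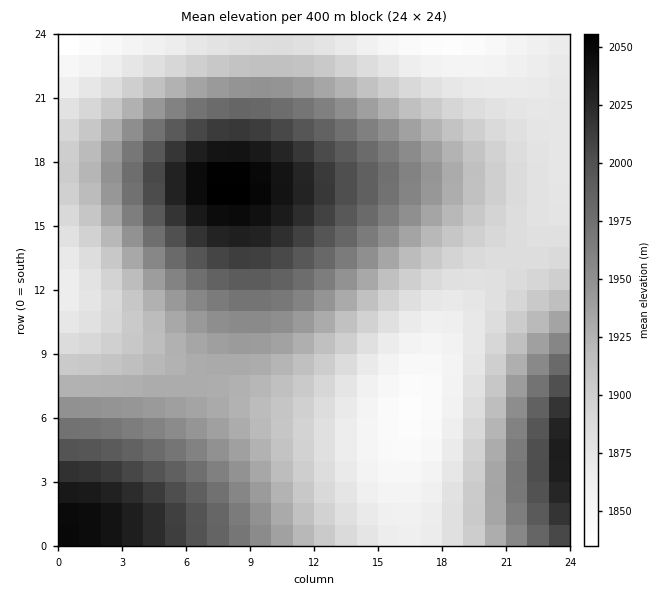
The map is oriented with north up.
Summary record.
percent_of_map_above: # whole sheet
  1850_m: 96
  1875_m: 81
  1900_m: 63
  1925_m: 49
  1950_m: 34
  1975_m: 23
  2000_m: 15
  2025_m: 7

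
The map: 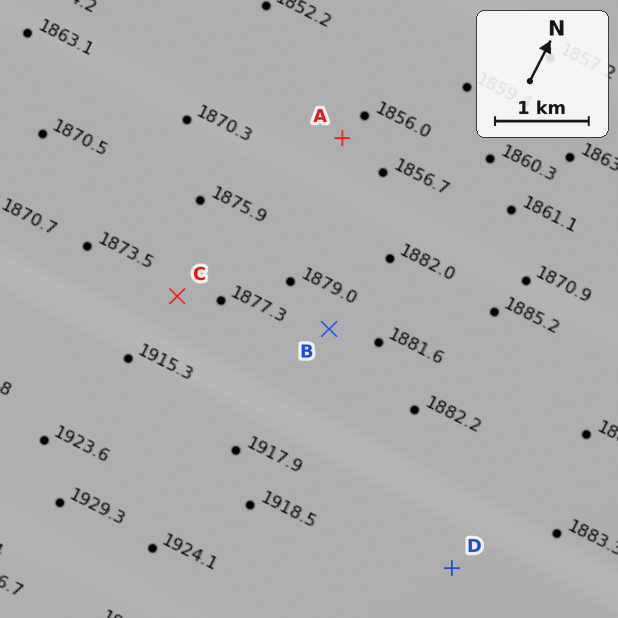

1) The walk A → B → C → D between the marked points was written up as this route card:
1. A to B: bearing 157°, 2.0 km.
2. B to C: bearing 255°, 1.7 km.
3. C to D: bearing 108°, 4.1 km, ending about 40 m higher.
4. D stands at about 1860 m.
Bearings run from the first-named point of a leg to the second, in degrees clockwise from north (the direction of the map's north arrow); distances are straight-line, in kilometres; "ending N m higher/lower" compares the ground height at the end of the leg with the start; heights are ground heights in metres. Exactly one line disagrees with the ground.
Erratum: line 4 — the height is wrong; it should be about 1920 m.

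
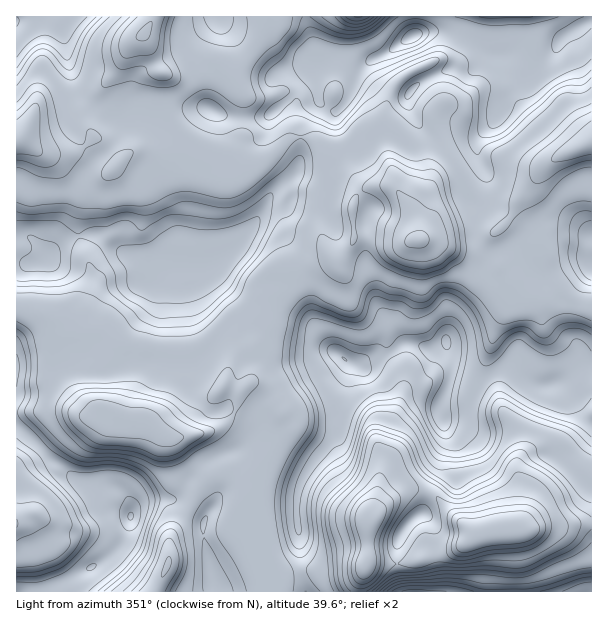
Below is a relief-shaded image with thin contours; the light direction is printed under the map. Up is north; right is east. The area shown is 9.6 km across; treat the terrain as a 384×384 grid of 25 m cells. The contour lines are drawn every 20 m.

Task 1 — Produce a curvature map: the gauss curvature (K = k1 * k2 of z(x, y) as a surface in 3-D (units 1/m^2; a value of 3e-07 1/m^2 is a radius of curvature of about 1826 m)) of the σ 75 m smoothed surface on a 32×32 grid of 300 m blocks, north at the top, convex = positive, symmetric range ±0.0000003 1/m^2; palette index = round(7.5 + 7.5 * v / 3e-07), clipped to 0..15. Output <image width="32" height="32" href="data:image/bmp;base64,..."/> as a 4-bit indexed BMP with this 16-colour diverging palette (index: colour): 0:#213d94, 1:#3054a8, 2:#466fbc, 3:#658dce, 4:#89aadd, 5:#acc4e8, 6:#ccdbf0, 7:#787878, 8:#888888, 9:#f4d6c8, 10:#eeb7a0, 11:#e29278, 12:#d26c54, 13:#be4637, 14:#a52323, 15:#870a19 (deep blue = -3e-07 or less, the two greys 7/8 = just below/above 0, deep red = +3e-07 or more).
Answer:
<image width="32" height="32" href="data:image/bmp;base64,Qk12AgAAAAAAAHYAAAAoAAAAIAAAACAAAAABAAQAAAAAAAACAAATCwAAEwsAABAAAAAAAAAAlD0hAKhUMAC8b0YAzo1lAN2qiQDoxKwA8NvMAHh4eACIiIgAyNb0AKC37gB4kuIAVGzSADdGvgAjI6UAGQqHAHV3eHV2iHeGY89ah4eHd3qJh5iG5oh3dGevAOB3eIh2iKhnl9dod2tmcImC+2iGhmd5R4iFiId9mYmNh6iI9oZ5mIf3NpeHd2uNtcJniKZ3d4d3eUd3d2hmeIRF13ZoiXd2erRHd3dpaIRnV3eIiGiFZ3hol4iHd4eXeoeYaXl3h3e4Z5qGd3hnr8h4aZNnl2hsiIh4hniIpmRnf4eId4SHa6h5eHh4eYdkhUuGuoiIiGWHaHh5eHeHZ3aGd0Z4eJd3h3eIh4doh6p4h3Zod3iHeHh3d3d3eGyXZnimioV5V3eId3dnd3iGZXeKqHiKm3h3eHiIiHd1uNeYRniId1Z3eHeYiIhXdkiHh7qWeIh1qJV4iIeIiId4hWZVR4d3eIiYiIeHd4eHeHh7m1Z4eHmIhXd3iHeId3iDiriXh3d4iIaIhph3eXd4aHZ4d4eHeYh4h3h4eId4d6mWd4iHd3Z3d3d3d3iIZ4d1iImHeHeHl3d5eHd4iHp3eKmGd4eHenh2d3d3d3d3d3hHh3aHeIeXiId3d3eGeHVYd3d2t3h4iYd4h3e5SLaNmIZoiJh3d4l3d4dnl5hWiIdtmpd3iLdlZXaItnd5mId2h2R3d4Zoj4d3hHd4dniHd1edaId3eVSIiKqHd3eJpjRd4Wd4d4d3hoeXl4l3iGVle+N3aGZ6"/>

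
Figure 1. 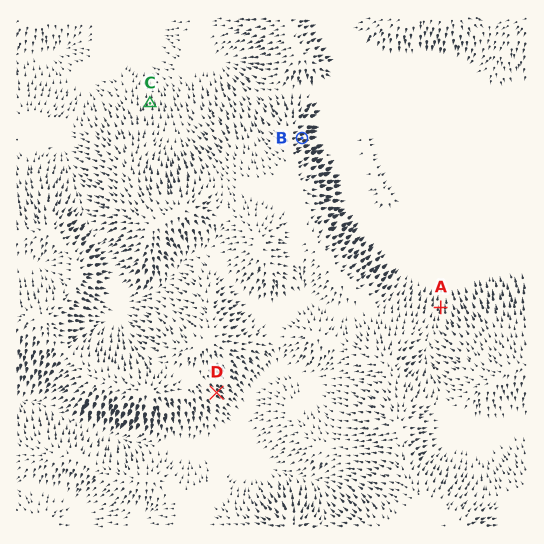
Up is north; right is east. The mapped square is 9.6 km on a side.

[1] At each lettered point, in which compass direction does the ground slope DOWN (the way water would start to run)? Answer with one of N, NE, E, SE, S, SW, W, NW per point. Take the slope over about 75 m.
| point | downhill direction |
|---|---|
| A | N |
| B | E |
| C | N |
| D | SE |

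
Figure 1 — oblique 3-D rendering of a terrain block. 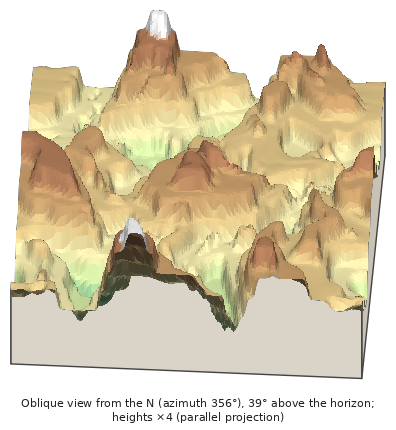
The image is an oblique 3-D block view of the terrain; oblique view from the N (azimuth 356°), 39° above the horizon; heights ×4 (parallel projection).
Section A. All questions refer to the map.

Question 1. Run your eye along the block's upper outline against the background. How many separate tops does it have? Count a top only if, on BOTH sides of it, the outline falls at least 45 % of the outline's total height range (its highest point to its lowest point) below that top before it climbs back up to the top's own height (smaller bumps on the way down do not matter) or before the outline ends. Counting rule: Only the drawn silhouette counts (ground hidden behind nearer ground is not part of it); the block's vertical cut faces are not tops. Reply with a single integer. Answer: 0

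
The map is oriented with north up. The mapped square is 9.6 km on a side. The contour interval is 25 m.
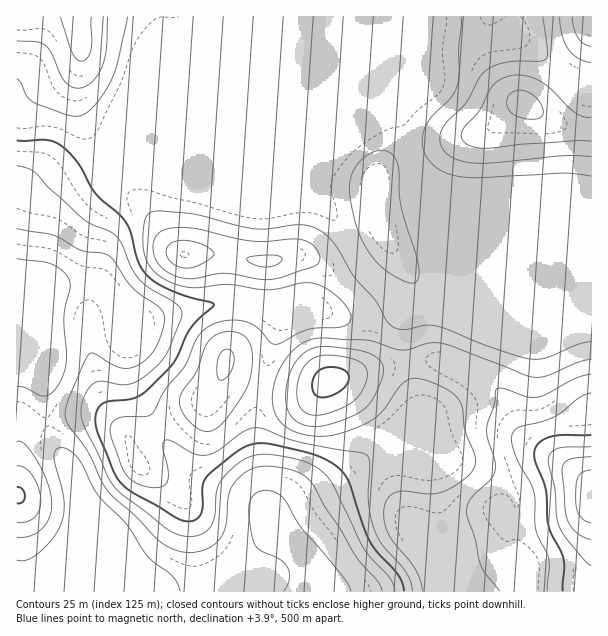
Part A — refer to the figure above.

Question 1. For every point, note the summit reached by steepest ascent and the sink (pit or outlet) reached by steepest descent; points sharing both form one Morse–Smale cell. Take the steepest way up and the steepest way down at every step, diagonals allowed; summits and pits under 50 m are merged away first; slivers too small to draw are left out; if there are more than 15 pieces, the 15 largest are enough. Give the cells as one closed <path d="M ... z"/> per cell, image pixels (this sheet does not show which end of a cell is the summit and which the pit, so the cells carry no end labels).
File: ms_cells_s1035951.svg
<path d="M380 108l-12 1-132 55-102 1 91 1 57 24 36 12 14 13 22 37 14 21 28 27 18 11-10 4 0 23 8 45 8 27-2 16-13 7-9 9-30 15-30 24-55 29-3 5 7 17-13-13-8-21-10-75 2-16 9-38 15-46-1-9-9-6-18-4-31-2-80 18-19-8-12-12-4-9-11-8-33 1-11 4-12 7-19-6-4 1 0 51 27 27 1 42 4 18 7 18 18 28 19 57-2 15-11 20-3 15 1 11 515-1 0-396-26-7-105 2-17-3-16-9-14-13-14-43-5-7z"/><path d="M114 163l-7 0-32 15-12 8-9 9-6 14-10 67-6 18 7 1 12-7 18-5 26 0 11 8 4 9 12 12 15 7 10 1 18-6 56-12 22 0 23 6 16-2 26 0 16 6 12 0 17-11 21-22-20-27-22-37-17-15-33-10-57-24-90 0z"/><path d="M431 36l-15 4-300 124 120 0 132-55 12-1 15 7 5 7 14 43 14 13 16 9 17 3 105-2 19 6 7 0-1-109-19-5-51-42-45 5z"/><path d="M231 16l-215 1 1 272 17 2 6-24 8-58 6-14 14-13 42-21 2-5 110-109 8-21z"/><path d="M377 280l-3 0-29 27-9 5-12 0-16-6-26 0-11 3 9 6 0 8-15 46-9 38-2 16 10 75 8 21 12 11-6-15 3-5 55-29 30-24 30-15 9-9 12-6 3-4 0-13-8-27-8-45 0-23 10-4-18-11z"/><path d="M591 16l-358 0-7 23-4 8-110 109-3 6 7 2 6-1 306-127 48 7 45-5 51 42 19 5z"/><path d="M17 342l-1 249 59 1 4-26 11-20 2-15-19-57-18-28-7-18-4-18-1-42z"/>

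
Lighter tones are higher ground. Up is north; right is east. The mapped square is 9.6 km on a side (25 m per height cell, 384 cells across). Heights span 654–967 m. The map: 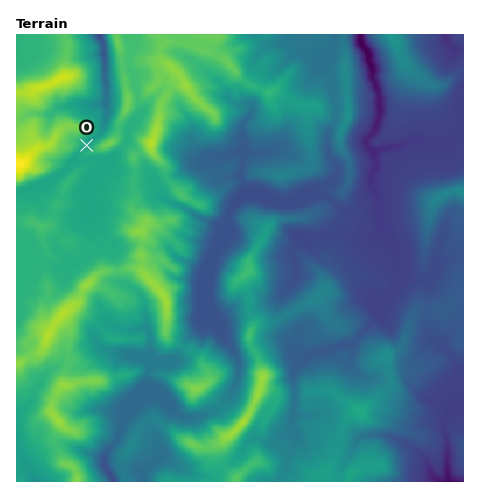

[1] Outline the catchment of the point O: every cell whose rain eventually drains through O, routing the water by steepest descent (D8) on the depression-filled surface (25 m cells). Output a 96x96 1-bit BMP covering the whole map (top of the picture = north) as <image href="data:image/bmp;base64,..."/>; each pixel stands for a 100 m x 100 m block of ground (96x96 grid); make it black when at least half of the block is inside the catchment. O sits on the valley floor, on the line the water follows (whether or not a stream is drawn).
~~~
<image width="96" height="96" href="data:image/bmp;base64,Qk2+BAAAAAAAAD4AAAAoAAAAYAAAAGAAAAABAAEAAAAAAIAEAAATCwAAEwsAAAIAAAAAAAAA////AAAAAAAAAAAAAAAAAAAAAAAAAAAAAAAAAAAAAAAAAAAAAAAAAAAAAAAAAAAAAAAAAAAAAAAAAAAAAAAAAAAAAAAAAAAAAAAAAAAAAAAAAAAAAAAAAAAAAAAAAAAAAAAAAAAAAAAAAAAAAAAAAAAAAAAAAAAAAAAAAAAAAAAAAAAAAAAAAAAAAAAAAAAAAAAAAAAAAAAAAAAAAAAAAAAAAAAAAAAAAAAAAAAAAAAAAAAAAAAAAAAAAAAAAAAAAAAAAAAAAAAAAAAAAAAAAAAAAAAAAAAAAAAAAAAAAAAAAAAAAAAAAAAAAAAAAAAAAAAAAAAAAAAAAAAAAAAAAAAAAAAAAAAAAAAAAAAAAAAAAAAAAAAAAAAAAAAAAAAAAAAAAAAAAAAAAAAAAAAAAAAAAAAAAAAAAAAAAAAAAADAAAAAAAAAAAAAAADwAAAAAAAAAAAAAAD8AAAAAAAAAAAAAAD8AAAAAAAAAAAAAAD+AAAAAAAAAAAAAAD+AAAAAAAAAAAAAAD+AAAAAAAAAAAAAAD/AAAAAAAAAAAAAAD/gAAAAAAAAAAAAAD/gAAAAAAAAAAAAAD/4AAAAAAAAAAAAAD/8AAAAAAAAAAAAAD/+AAAAAAAAAAAAAD//AAAAAAAAAAAAAD//AAAAAAAAAAAAAD//gAAAAAAAAAAAAD//gAAAAAAAAAAAAD//wAAAAAAAAAAAAD//8AAAAAAAAAAAAD///4gAAAAAAAAAAD////gAAAAAAAAAAD////gAAAAAAAAAAD////gAAAAAAAAAAD////gAAAAAAAAAAD////gAAAAAAAAAAD////gAAAAAAAAAAD////gAAAAAAAAAAD////gAAAAAAAAAAD////gAAAAAAAAAAD////gAAAAAAAAAAD////AAAAAAAAAAAD///+AAAAAAAAAAAD///+AAAAAAAAAAAD///+AAAAAAAAAAAD////AAAAAAAAAAAD////AAAAAAAAAAAD///+AAAAAAAAAAAD///+AAAAAAAAAAAD///+AAAAAAAAAAAD///+AAAAAAAAAAAD////AAAAAAAAAAAD////AAAAAAAAAAAA////AAAAAAAAAAAAf//+AAAAAAAAAAAAf///AAAAAAAAAAAAP/j/wAAAAAAAAAAABjA/4AAAAAAAAAAAAAAf4AAAAAAAAAAAAAAP8AAAAAAAAAAAAAAP8AAAAAAAAAAAAAAP8AAAAAAAAAAAAAAP+AAAAAAAAAAAAAAH+AAAAAAAAAAAAAAH+AAAAAAAAAAAAAAD+AAAAAAAAAAAAAAD+AAAAAAAAAAAAAAD/AAAAAAAAAAAAAAD/gAAAAAAAAAAAAAD/gAAAAAAAAAAAAAH/wAAAAAAAAAAAAAH/4AAAAAAAAAAAAAH/4AAAAAAAAAAAAAH/wAAAAAAAAAAAAAH/gAAAAAAAAAAAAAH+AAAAAAAAAAAAAAP+AAAAAAAAAAAAAAP+AAAAAAAAAAAAAAP+AAAAAAAAAAAAAAP+AAAAAAAAAAAAAAf+AAAAAAAAAAA="/>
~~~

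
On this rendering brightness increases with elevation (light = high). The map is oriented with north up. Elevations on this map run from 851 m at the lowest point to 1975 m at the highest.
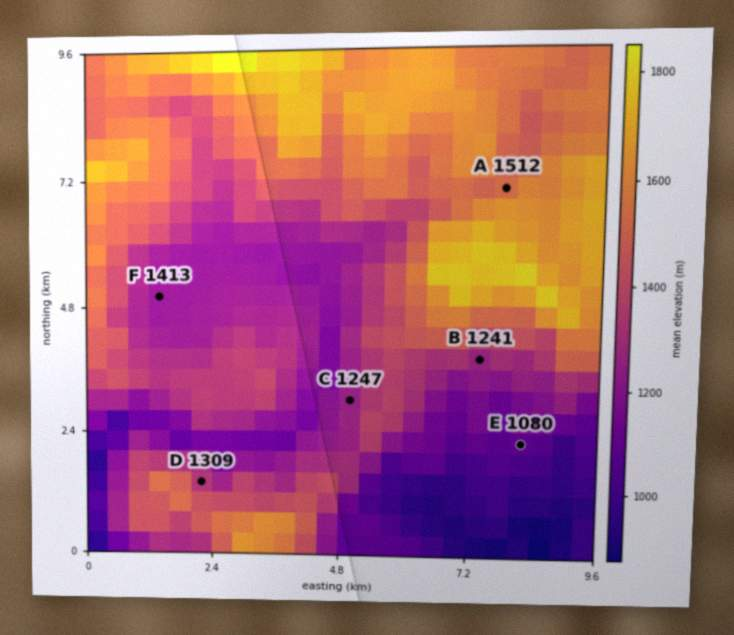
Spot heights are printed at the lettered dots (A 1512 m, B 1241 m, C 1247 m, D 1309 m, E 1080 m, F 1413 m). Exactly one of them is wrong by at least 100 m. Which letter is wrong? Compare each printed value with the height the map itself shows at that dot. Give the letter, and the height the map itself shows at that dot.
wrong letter F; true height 1213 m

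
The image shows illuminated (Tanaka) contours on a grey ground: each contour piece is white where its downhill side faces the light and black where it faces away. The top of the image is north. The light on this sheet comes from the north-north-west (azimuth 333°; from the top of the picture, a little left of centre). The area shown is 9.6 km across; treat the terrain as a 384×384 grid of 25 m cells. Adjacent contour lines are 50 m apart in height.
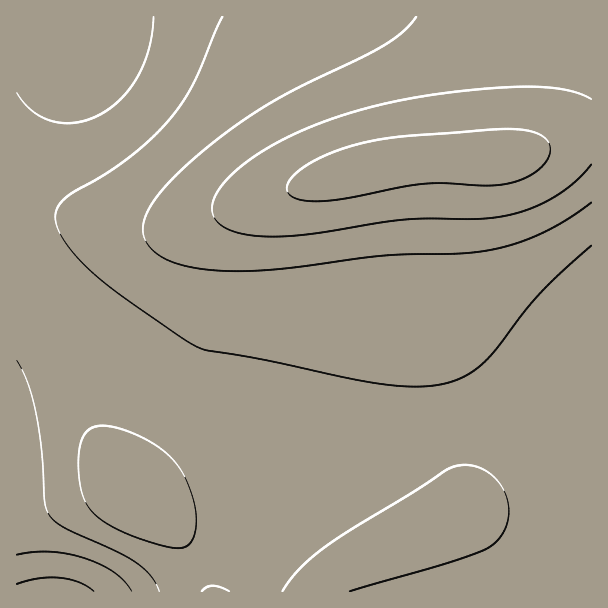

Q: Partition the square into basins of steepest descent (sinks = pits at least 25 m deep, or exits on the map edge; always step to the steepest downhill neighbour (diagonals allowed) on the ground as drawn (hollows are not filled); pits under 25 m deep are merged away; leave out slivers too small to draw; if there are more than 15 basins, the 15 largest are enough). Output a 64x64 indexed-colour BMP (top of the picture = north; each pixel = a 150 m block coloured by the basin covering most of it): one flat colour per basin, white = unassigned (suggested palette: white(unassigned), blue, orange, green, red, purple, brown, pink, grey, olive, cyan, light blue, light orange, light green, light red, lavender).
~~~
<image width="64" height="64" href="data:image/bmp;base64,Qk12CAAAAAAAAHYAAAAoAAAAQAAAAEAAAAABAAQAAAAAAAAIAAATCwAAEwsAABAAAAAAAAAA////ALR3HwAOf/8ALKAsACgn1gC9Z5QAS1aMAMJ34wB/f38AIr28AM++FwDox64AeLv/AIrfmACWmP8A1bDFABERERERERERERERERERERERERERERERERERERERERERERERERERERERERERERERERERERERERERERERERERERERERERERERERERERERERERERERERERERERERERERERERERERERERERERERERERERERERERERERERERERERERERERERERERERERERERERERERERERERERERERERERERERERERERERERERERERERERERERERERERERERERERERERERERERERERERERERERERERERERERERERERERERERERERERERERERERERERERERERERERERERERERERERERERERERERERERERERERERERERERERERERERERERERERERERERERERERERERERERERERERERERERERERERERERERERERERERERERERERERERERERERERERERERERERERERERERERERERERERERERERERERERERERERERERERERERERERERERERERERERERERERERERERERERERERERERERERERERERERERERERERERERERERERERERERERERERERERERERERERERERERERERERERERERERERERERERERERERERERERERERERERERERERERERERERERERERERERERERERERERERERERERERERERERERERERERERERERERERERERERERERERERERERERERERERERERERERERERERERERERERERERERERERERERERERERERERERERERERERERERERERERERERERERERERERERERERERERERERERERERERERERERERERERERERERERERERERERERERERERERERERERERERERERERERERERERERERERERERERERERERERERERERERERERERERERERERERERERERERERERERERERERERERERERERERERERERERERERERERERERERERERERERERERERERERERERERERERERERERERERERERERERERERERERERERERERERERERERERERERERERERERERERERERERERERERERERERERERERERERERERERERERERERERERERERERERERERERERERERERERERERERERERERERERERERERERERERERERERERERERERERERERERERERERERERERERERERERERERERERERERERERERERERERERERERERERERERERERERERERERERERERERERERERERERERERERERERERERERERERERERERERERERERERERERERERERERERERERERERERERERERERERERERERERERERERERERERERERERERERERERERERERERERERERERERERERERERERERERERERERERERERERERERERERERERERERERERERERERERERERERERERERERERERERERERERERERERERERERERERERERERERERERERERERERERERERERERERERERERERERERERERERERERERERERERERERERERERERERERERERERERERERERERERERERERERERERERERERERERERERERERERERERERERERERERERERERERERERERERERERERERERERERERERERERERERERERERERERERERERERERERERERERERERERERERERERERERERESIiIiIiIiERERERERERERERERERERERERERERESIiIiIiIiIiIiIiIhERERERERERERERERERERERERERIiIiIiIiIiIiIiIiIiEREREREREREREREREREREREREiIiIiIiIiIiIiIiIiIiIRERERERERERERERERERERESIiIiIiIiIiIiIiIiIiIiIhERERERERERERERERERERIiIiIiIiIiIiIiIiIiIiIiIiIREREREREREREREREREiIiIiIiIiIiIiIiIiIiIiIiIiIiERERERERERERERESIiIiIiIiIiIiIiIiIiIiIiIiIiIiIiIiIiIiERERERIiIiIiIiIiIiIiIiIiIiIiIiIiIiIiIiIiIiIiIhEREiIiIiIiIiIiIiIiIiIiIiIiIiIiIiIiIiIiIiIiIiESIiIiIiIiIiIiIiIiIiIiIiIiIiIiIiIiIiIiIiIiIiIiIiIiIiIiIiIiIiIiIiIiIiIiIiIiIiIiIiIiIiIiIiIiIiIiIiIiIiIiIiIiIiIiIiIiIiIiIiIiIiIiIiIiIiIiIiIiIiIiIiIiIiIiIiIiIiIiIiIiIiIiIiIiIiIiIiIiIiIiIiIiIiIiIiIiIiIiIiIiIiIiIiIiIiIiIiIiIiIiIiIiIiIiIiIiIiIiIiIiIiIiIiIiIiIiIiIiIiIiIiIiIiIiIiIiIiIiIiIiIiIiIiIiIiIiIiIiIiIiIiIiIiIiIiIiIiIiIiIiIiIiIiIiIiIiIiIiIiIiIiIiIiIiIiIiIiIiIiIiIiIiIiIiIiIiIiIiIiIiIiIiIiIiIiIiIiIiIiIiIiIiIiIiIiIiIiIiIiIiIiIiIiIiIiIiIiIiIiIiIiIiIiIiIiIiIiIiIiIiIiIiIiIiIiIiIiIiIiIiIiIiIiIiIiIiIiIiIiIiIiIiIiIiIiIiIiIiIiIiIiIiIiIiIiIiIiIiIiIiIiIiIiIiIiIiIi"/>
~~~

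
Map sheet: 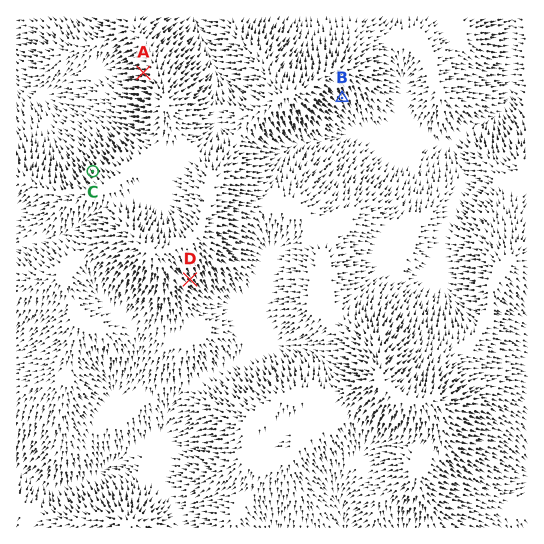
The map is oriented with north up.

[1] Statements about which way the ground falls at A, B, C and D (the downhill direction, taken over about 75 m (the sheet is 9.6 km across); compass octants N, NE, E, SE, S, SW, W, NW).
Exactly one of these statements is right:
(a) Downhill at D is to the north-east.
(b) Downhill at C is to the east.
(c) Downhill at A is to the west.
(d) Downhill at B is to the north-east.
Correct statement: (c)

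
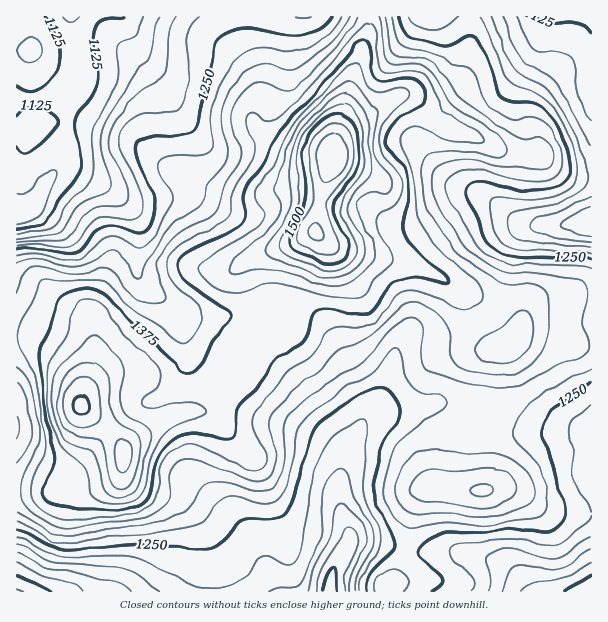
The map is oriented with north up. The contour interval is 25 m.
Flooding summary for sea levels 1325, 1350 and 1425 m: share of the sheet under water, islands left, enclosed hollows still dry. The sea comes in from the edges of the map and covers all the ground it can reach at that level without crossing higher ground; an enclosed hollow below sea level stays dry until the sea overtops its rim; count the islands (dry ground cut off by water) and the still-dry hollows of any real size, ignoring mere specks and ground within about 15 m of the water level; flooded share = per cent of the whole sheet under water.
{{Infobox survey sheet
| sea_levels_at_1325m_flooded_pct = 61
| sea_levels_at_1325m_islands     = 1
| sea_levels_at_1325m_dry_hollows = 0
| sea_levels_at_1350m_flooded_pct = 70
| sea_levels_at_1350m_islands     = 1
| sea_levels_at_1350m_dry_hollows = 0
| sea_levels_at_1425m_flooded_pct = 92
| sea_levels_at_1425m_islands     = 2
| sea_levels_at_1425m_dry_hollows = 0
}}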